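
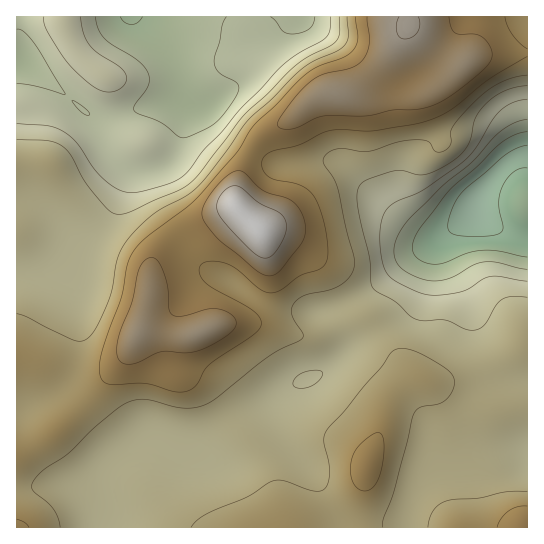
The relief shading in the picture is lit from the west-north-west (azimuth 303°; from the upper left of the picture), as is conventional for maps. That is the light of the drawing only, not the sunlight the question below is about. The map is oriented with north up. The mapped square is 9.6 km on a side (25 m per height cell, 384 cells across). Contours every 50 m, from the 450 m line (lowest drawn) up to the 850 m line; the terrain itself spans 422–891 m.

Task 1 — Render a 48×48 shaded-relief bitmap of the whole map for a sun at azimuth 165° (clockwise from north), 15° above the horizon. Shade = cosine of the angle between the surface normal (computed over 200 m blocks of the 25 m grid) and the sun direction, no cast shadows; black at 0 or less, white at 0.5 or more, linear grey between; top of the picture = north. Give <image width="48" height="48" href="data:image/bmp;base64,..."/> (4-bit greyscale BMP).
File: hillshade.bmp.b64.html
<image width="48" height="48" href="data:image/bmp;base64,Qk32BAAAAAAAAHYAAAAoAAAAMAAAADAAAAABAAQAAAAAAIAEAAATCwAAEwsAABAAAAAAAAAAAAAAABEREQAiIiIAMzMzAERERABVVVUAZmZmAHd3dwCIiIgAmZmZAKqqqgC7u7sAzMzMAN3d3QDu7u4A////AGZ3iIiIh3d3d2Znd3d3iIiZmId2ZmZlVWZneIiIiHd3dmZmZ3d3eImZmYd2VWZVRGZneIiIiHd3ZmZmZnd3d4mqqYd2ZVVUM4d3iIiIh3d3ZmZmZmZmd4mqqYh3ZmZlQ5mZmIiId3d3d3ZmZmZmd3iaqZiHd3d2ZaqqqZiId3d3d3d3d3d3d3eJqpiIiId3d5mrupmIiHiIiIiId3d4h3ZompiIiIiIiHiau6mYiIiIiIiIh3eIh3ZniZmIiIiIiGeJqrqpiIiIiIiId3d3d2ZmiZmIiIiZmWZniqqqmYmZmZiHd3d3ZmZmeJmIiIiZmXZmeJqqqpqrqpmId3d2ZmZmeJmZiIiJmYd2Z4mru7vMy6mYiHd2ZmZmeJmZmIiIiJiHd3mrzMzMu6qpmId3ZmZmd4mZmIh3d5mYh3irzLuqqqqqqZiHdmZmZ4iIiIiIiJmZh3eau7qZmqqqqqmYh2ZmZ3d3d3iIiIiIh2Z5q6qau7qqqqqqmHdmZ3ZmZ3d4iYd3d2VnmqqrvMy6qru6qYh3ZmZmZmZ3iHdmZmVFeZmZq83LuqqZmZmHdmVmdmZnd2ZmZmVEZ4h2eJq6qZmHeJmYdmZmd2Zmd2ZmZmVEV4h2VWd4iIh3d4iId2ZmZmZmZmZmd2VDRoh2VURWeJmZiId3d2ZVVmZmZWZ3d3ZUVoiHZURWiqu7uph2ZVVERVZlVHd3d3dlVniIdmZ4q8zMu7qHVEMzNFVUQ3iIiIdlVneId4iavMy7u7qYZUMzM0RDMoiIiIdlRWeIiZq7zMu6qpmYdlVEMzIiIpmIiIdlNFd4iau7u7u6mYiIiHZlQyIiM5mIiId1M0Z4iau6qru6mIiImpmGVDIjVYiIiIh1QjV4iaqqmZqpiIiImrqYdlRFeIiIiIh2QyNWiJqYd3iIiIiImry6h2ZniYiImYh2UyI0VoiHZVZ3iIiJmrzcqYd3iYiJmYdlQyEBE0ZmVEVneIiZmrzdyph3d4mZmHZVQyEAABJFQzRWd4maqrzv7bl2ZpmZmGZVVUMhAAA0VURWZ4mruqzv/+uWVYiIh2ZneHZTIAAld3Znd4mru6rP//64ZXd3ZmZ4mZl2QgAmiZmZiJqruqms7//bh0REVWd4iZmGUxAlmru7uqqru6mZve/9yjMzRWd3d3d2UxADerzMzMzMzMupmr3u7UREVnd3ZmZmVDEANoq8zdzM3d3LqqvN7mZmZ3iIdmZnZlIAAkebzMzLvM3d3Mu8zXdmeJmqmHd3d3UgABR5q7qpmarN7u3MzGZmiau7upiIiIhTAAA2iIiIiIiazf/u3VVnmqqqqpmIiJmGQQACVmd4iId4m+///lZ4mpiHiIiIiImIZBAAE0V4mZh3ib3u7neJmYdVVneIiIiIdjEAABNXmqqYd5q8y4mZmHZEVWeIh3d3d1MAAAJHiaqodniJmZmZmHZVVneIh3eId3ZBABNWeJmZdmZ3d5mYiHdmZ3d3h3eIiHdlREVneImZhmZ3d4iIiId3d3d3d3eIiId2VVZ3d4iJh2Z3dw=="/>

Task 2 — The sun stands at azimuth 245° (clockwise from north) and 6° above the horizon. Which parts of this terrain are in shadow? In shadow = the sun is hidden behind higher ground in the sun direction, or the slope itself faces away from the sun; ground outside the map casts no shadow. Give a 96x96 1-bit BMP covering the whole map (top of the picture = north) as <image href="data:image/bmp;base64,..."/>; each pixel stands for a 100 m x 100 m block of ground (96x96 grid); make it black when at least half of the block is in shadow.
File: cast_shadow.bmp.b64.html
<image width="96" height="96" href="data:image/bmp;base64,Qk2+BAAAAAAAAD4AAAAoAAAAYAAAAGAAAAABAAEAAAAAAIAEAAATCwAAEwsAAAIAAAAAAAAA////AAAAAAADgAAAAAAAAAAAAAADwAAAAAAAAAAAAAADwAAAAAAAAAAAAAADgAAAAAAAAAAAAAAAAAAAAAAAAAAAAAAAAAAAAAAAAAAAAAAAAAAAAAAAAAAAAAAAAAAAAAAAAAAAAAAAAAAAAAAAAAYAAAAAAAAAAAAAAA8AAAAAAAAAAAAAAA8AAAAAAAAAAAAAAA+AAAAAAAAAAAAAAA+AAAAAAAAAAAAAAAfAAAAAAAAAAAAAAAfAAAAAAAAAAAAAAAPAAAAAAAAAAAAAAAGAAAAAAAAAAAAAAAAAAAAAAAAAAAAAAAAAAAAAAAAAAAAAAAAAAAAAAAAAAAAAAAAAAAAAAAAAAAAAAAAAAAAAAAAAAAAAAAAAAAAAAAAAAAAAAAAAAAAAAAAAAAAAAAAAAAAAAAAAAAAAAAAAAAAAAAAAAAAAAAAAAAAAAAAAAAAAAAAAAAAAAAAAAAAAAAAAAAAAAAAAAAAAAAAAAAAAAAAAAAAAAAAAAAAAAAAAAAAAAAAAAAAAAAAAAAAAAAAAAAAAAAAAAAAAAAAAAAAAAAAAAAAAAAAAAAAAAAAAAAAAAAAAAAAAAAAAAAAAAAAAAAAAAAAAAAAAAAAAAAAAAAAAAGAAAAAAAAAAAAAAAPgYAAAAAAAAAAAAAfwAAAAAAAAAAAAAA/4AAAAAAAAAAAAAA/wAAAAAAAAAAAAAB/gAAADwAAAAAAAAB8AAAAP8AAAAAAAAAAAAAA/+AAAAAAAAAAAAAD//AA8AAAAAAAAAAH//gB8AAAAAAAAAAP//gD8AAAAAAAAAAf//gH8AAAAAAAAAA///gH8AAAAAAAAAB///wH8AAAAAAAAAD///wH8AAAAAAAAAH///4AAAAAAAAAAA////8AAAAAAAAAA/////+AAAAAAAAAB//////AAAAAAAAAB//////AAAAAAAAAD//////gAAAAAAAAf//////gAAAAAAAB////8H/gAAAAAAAD////4D/gAAAfAAAD////4D/gAAB/gAAH////wB/gAAD/wAAH////wA+AAAH/wAAD////gAAAAAP/wAAD///8AAAAAAf/gAAB//+AAABAAA//gAAA//4AAADwAA//AAAAAAAAAAH8AB//AAAAAAAAAAH+AD/+AAAAAAAAAAH/AD/+AAAAAAAAAAH/gD/+AAAAAAAAAAH/wB/8AAAAAAAAAAH/wA/8AAAAAAAAAAD/wAHgAAAAAAAAAAD/wAAAAAAAAAAAAAD/AAAAAAAAAAAAAAB8AAAAAAAAAAAAAAAgAAAAAAAAAAAAAAAAAAAAAAAAAAAAAAAAAAAAAAAAAAAAAAAAAAAAAAAAAAAAAAAAAAAAeAAAAAAAAAAAAAAB/AAAAAAAAAAAAAAD/gAAAAAAAAAAAAAP/gAAAAAAAAAAAAAf/gAAAAAAAAAAAAA//gAAAAAAAAAAAAB//AAAAAAAAAAHAAD/+AAAAAAAAAAHgAD/8AAAAAAAAAAHgAH/4AAAAAAAAAADAAH/4AAAAAAAAAAAAAH/wAAAAAAAABgAA="/>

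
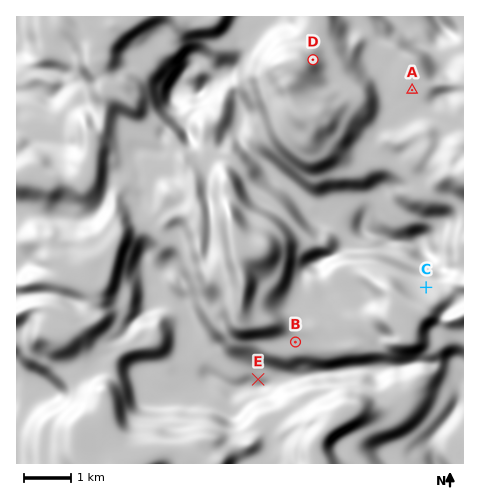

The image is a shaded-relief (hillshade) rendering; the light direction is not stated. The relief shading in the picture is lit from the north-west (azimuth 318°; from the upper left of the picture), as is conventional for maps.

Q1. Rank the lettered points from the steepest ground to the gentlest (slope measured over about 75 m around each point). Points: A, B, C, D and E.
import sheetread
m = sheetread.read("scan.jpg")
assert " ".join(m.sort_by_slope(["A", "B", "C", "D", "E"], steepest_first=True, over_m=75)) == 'D C E B A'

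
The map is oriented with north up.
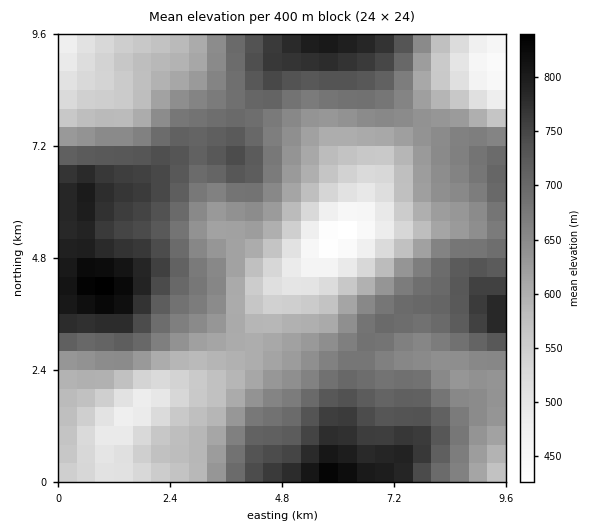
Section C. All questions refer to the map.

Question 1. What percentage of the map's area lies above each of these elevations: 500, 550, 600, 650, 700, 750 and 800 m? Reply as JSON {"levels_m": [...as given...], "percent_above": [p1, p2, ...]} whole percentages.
{"levels_m": [500, 550, 600, 650, 700, 750, 800], "percent_above": [94, 85, 70, 51, 30, 15, 3]}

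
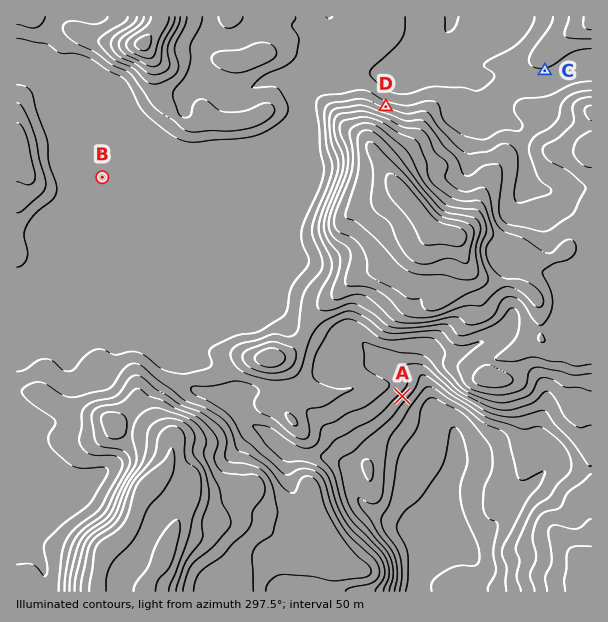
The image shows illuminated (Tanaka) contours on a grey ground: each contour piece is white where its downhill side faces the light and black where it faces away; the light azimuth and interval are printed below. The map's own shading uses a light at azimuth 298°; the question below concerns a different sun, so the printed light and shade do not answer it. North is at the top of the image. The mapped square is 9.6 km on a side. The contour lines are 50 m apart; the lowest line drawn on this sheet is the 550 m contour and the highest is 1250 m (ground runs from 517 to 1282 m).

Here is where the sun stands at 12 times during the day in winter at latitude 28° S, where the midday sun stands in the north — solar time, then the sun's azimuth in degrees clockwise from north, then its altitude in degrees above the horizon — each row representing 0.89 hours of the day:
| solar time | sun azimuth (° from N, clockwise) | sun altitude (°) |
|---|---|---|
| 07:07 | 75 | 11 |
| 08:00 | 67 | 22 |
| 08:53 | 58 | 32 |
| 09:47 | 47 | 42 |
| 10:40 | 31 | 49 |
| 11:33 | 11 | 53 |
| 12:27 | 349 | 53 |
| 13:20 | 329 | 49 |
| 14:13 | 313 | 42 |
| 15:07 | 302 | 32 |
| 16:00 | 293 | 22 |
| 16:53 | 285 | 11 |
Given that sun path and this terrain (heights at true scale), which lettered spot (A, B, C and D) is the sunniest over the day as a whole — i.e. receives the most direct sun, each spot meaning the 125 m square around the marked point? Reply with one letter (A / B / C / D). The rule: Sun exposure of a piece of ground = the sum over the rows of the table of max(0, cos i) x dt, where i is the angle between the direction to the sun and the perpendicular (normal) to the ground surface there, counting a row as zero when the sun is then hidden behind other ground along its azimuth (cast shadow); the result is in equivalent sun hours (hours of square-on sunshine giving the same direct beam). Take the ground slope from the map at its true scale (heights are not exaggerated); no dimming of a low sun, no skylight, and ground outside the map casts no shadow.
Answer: D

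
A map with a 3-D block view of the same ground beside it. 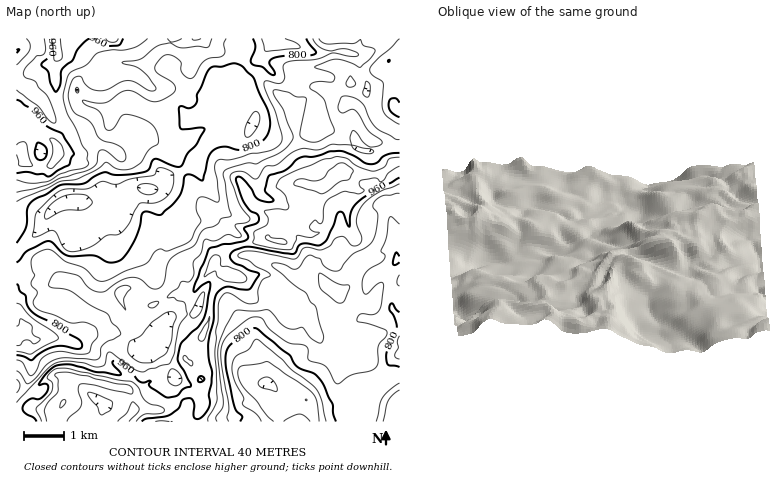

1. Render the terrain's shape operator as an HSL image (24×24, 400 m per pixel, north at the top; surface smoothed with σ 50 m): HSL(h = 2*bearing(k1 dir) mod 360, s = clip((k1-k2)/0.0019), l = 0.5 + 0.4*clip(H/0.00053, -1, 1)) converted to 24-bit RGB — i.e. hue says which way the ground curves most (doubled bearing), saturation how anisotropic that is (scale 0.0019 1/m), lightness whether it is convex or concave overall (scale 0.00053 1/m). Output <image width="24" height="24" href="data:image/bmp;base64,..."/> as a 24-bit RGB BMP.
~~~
<image width="24" height="24" href="data:image/bmp;base64,Qk32BgAAAAAAADYAAAAoAAAAGAAAABgAAAABABgAAAAAAMAGAAATCwAAEwsAAAAAAAAAAAAAu47Mc7ni272nYHONZ6OOUGNypU03+tHtx8L5lMbzMoaI9uDTL242OqufearBf1OLTVJpoK5+OhVHtsCRjJqMq7GVHStoy7qeLc6DCFtM5ZmY0cmcVSBFX0MvO2Erj+h0PpiEdEyhuF7RwNN/r9mgOD2EUri8fEx2d1ptg2dDIxAitsiHVaVps4qNFERP4L3PBEV08m7/ivO63tP4zNT/z+H8bW7/vFPpvmuVLmI+fywYisJG0OmvOl17LRYhV0hAeFRMZzE/Zq+XkKuCs51lNEwnaK9AFIIxfUTLDlpRsvSnxX2SezAySgkUo/+vUihikj1N5Sjjteq1i9SnzuGMNxU3c1NzV2CIeUV5rsDRe46uZpx1poaNmY6vh76fPr22WxkUMZZiwL1jJxwMSBkUldt/nD0lSzktT3pJFxw37ObF0rdyz3csPi5TcpyUWyxcg6J0TIJHqJ9dhKmhen2Urpmcr4l0OXUuTV8kV0IgNS0QkaFGQXRRh4tBskBLdbiwcZOCFCI5ttaJ/tHNoSa1QkZ3U0dsYFWNk6ycepWmnMm1YXOVVY9YjKKapYSy5L66WBZPprxyg7ixjqSSWlaBdqp/jK5Qo1hYjYRVHDgysM5BFF6M/52RlF2gd0FbO39mmrOaf6GggqF5aEt4sLSOT2U5fpJG8jIQN4W0udfMd5GmmlV9faO8c2G7kMWBbYakoJjarIHNpNFnASgy/9WNSydBr9izS5PCfaGOppWLa3Oedz5ToaqAUnOV1MCxGyFjVoG2bn+8vYeqi77DcLmgL0Zs7czqs5TJR0VfplJNPWmU/0C4/2JHPny2q+ugJjU8arSRZ6VSYShcu+fTuXCwQpNzw22ChUu2bDychpZFcsR2hJGymV+HX4SNRX9Gm2ZVj2SGa3zMY0R7pULhhu/y1Pb1rnfZtT/zXhYbmZQ2RpCIrFY3OpA+0XCaJngxJ35qMZ6P1tHpo97ALyNju157iVxgV0pmmndxgI5xOZyDuZvPMjt99d7W4QYxLhgFLhQHnKoyVOlPJR0OKpQqymx/J1kcYr5UNCyFLnxJMXY7xVxEQz5ZWnFVm4N5U2Zzn3Fzmp2DeZJeECMUydmST3Q7qh87x3L/1tb10uLy3jTh1+L0e5HGN1R9xNzsgpSlPTdsvrieGkpHt3iQhXmccG6IiIhuaICAU1CTps2ymlaSa4iqRW4ob6RHJK6+e40Cb1Uf1Kedamm6jlphvYN6ad5wMUxatZKOPSJTjHlBjmo4CikPYWkselA9eJ5miWlVTb+PkVulnXSmpXORj8W+ejeZjT9tvPPNPeTjbSQkrotLlHlPjXZOlpJSk30wIUcdREaqumWJw4NHM0gnTVIuM6o+UWZGdJ5YSl8jISIRRVs6q5t6c7BgTyVRnkGe0frRgSmLenbByYeseYXR46fHTHZ42Jvk51LXI3ArR6+qxK/x5LzwgqrZXMhbJ0lhvXxUWbDDRMakMj4ZV85PcDhyV32y1Pfuuz+XWo+9VYW4zZrGm2Sly3fC3drxeI/ovpzq3ovR2/jTDBAn+dTSd6DRyrjiRByL1erjkIewezCRttvfq7RhJU9Un8yhSXxetXymUZKfj1yjnrODXJ62honE09OpShwhIEc73cX306qMOx50zvXNiVR5glmIaqLLrGOQnXuJgby8U26Wy5XBPpeoTnU9kJBKI0MpfllPRUQqnMc5REcxdH4+bSUkx6JBZItHU6NLaZY2k920ghNBftGcpXCmOUhkmXGEqrjEwmenqUw4NHBXvmGJfWydsqqENVRbZ0ddoHRouMaVS1lhcUVFcKdUpztLQ9qjRBURnc/XiCZzv/RfNFNvek9DbkIvN5I4YTcneU0xhLNheUZfW4ZwkpRxa6J1lVOUQC5Kn8CAr7mWVFF0b1WRxJuOoenAMA1D2/DpeDIuTyJE6vbFEBEjl0NOr7CORGVfbUttp9OzgZO+cJyuT4pqcZOOilltb0duX3251/TukE9zpU2of8C4yaVHcm4eOTNkwdWPnlyPS1l47Oq6NBRIV8eFoIK5qpHMps7ab7aagEZuonKFqa53UG5GZ0tnXoGOeeaXQhUcsJZzdpJXWko2mMh8hSq6gLxbdqxOHmVIQzvX+NLLYWqubKesQl06XFwufns5d2hLPk5HeohYumBjUItnVG2OWMJjKzKRsNHiuMjilmzirJHqkN7fRhJcz4zU3LDM163nEAso+f/Mo1uHcU192jeLOeN6mXivZYWNU3a94obmV79Je7StYW6dxMm8I1JhSkYcJxsNSBQOtLohSUoMMap/MIMnaqE3"/>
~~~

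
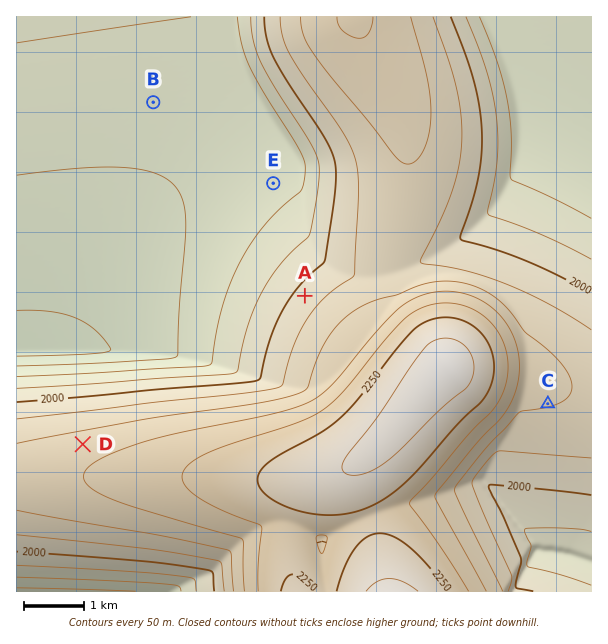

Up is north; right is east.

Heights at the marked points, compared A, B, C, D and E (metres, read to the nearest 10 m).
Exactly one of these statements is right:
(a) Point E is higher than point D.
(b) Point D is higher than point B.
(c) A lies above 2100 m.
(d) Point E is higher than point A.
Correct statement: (b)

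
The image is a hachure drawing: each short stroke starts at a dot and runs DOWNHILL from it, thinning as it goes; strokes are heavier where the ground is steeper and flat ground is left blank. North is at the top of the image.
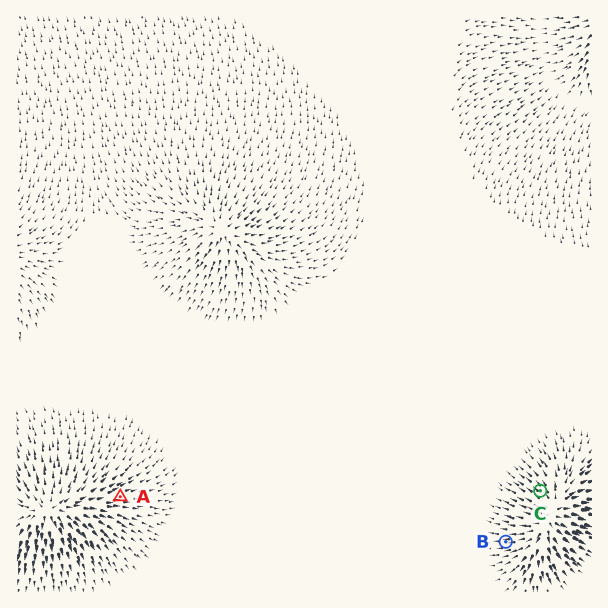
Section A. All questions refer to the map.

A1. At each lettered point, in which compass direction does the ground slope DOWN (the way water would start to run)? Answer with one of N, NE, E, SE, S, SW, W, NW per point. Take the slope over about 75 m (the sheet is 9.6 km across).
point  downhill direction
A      E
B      W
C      NW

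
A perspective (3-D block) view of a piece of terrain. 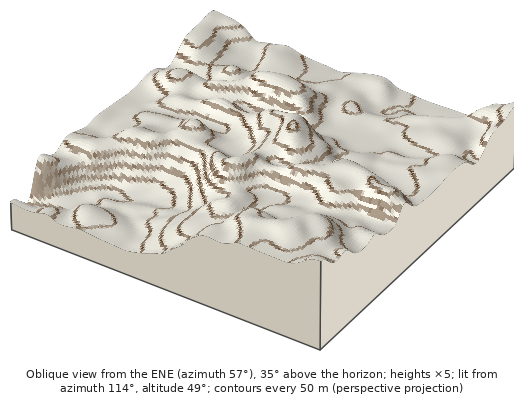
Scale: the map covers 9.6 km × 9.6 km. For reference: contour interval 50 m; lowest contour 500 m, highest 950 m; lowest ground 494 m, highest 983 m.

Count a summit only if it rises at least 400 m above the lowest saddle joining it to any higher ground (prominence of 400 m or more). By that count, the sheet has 0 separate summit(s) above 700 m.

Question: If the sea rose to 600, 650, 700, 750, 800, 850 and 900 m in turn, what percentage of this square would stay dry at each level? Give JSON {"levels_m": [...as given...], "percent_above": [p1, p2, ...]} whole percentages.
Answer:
{"levels_m": [600, 650, 700, 750, 800, 850, 900], "percent_above": [92, 83, 60, 36, 21, 12, 4]}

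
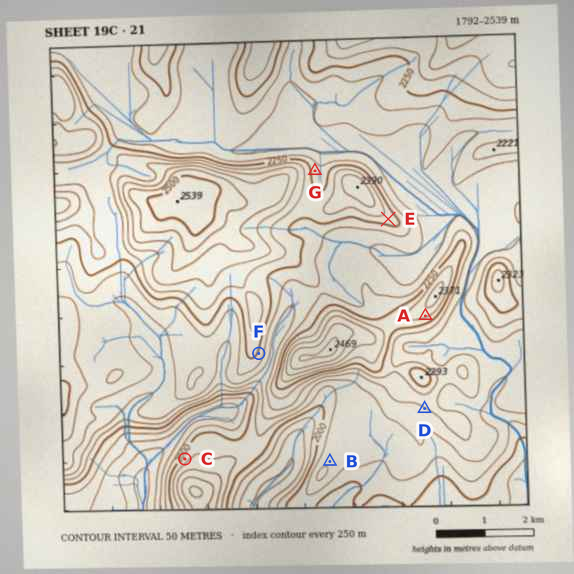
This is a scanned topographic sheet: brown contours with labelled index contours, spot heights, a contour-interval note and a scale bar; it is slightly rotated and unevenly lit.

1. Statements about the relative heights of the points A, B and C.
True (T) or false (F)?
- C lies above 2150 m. F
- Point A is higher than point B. T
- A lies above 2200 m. T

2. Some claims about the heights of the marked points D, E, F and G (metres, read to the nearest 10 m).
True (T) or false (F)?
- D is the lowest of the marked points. T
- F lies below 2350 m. T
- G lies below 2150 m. F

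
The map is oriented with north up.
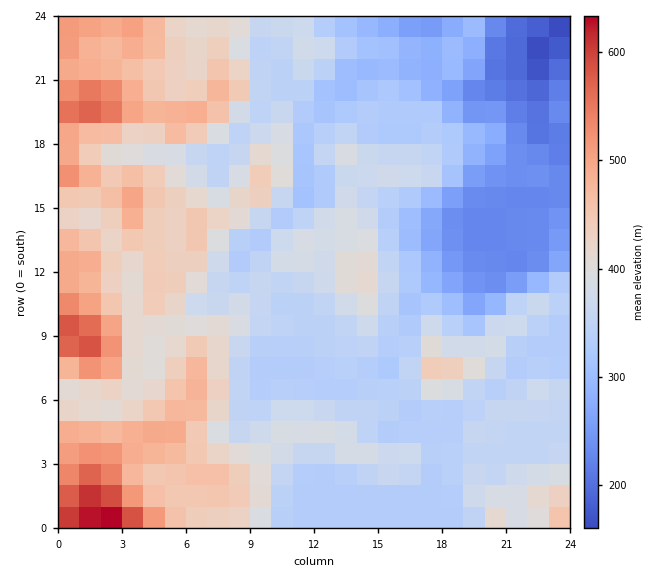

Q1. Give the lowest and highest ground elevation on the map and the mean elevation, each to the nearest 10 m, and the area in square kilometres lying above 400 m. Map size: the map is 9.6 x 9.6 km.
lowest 150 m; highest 650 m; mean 370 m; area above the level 32.4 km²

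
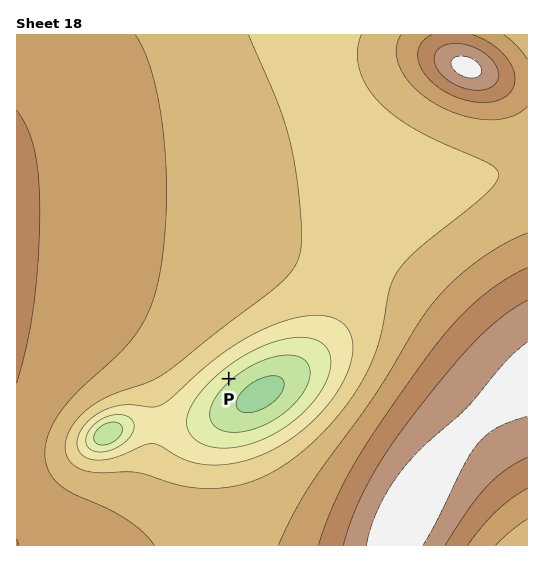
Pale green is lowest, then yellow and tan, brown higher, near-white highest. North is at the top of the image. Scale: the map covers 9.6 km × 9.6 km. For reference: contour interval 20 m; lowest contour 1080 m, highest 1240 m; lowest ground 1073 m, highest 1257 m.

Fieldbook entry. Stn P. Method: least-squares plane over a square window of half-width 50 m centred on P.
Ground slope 5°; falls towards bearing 139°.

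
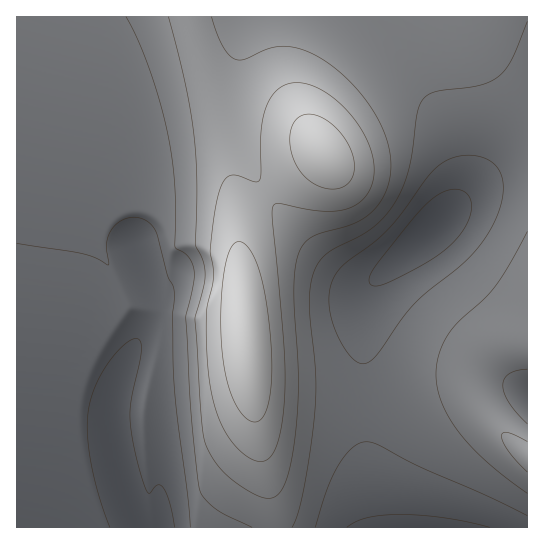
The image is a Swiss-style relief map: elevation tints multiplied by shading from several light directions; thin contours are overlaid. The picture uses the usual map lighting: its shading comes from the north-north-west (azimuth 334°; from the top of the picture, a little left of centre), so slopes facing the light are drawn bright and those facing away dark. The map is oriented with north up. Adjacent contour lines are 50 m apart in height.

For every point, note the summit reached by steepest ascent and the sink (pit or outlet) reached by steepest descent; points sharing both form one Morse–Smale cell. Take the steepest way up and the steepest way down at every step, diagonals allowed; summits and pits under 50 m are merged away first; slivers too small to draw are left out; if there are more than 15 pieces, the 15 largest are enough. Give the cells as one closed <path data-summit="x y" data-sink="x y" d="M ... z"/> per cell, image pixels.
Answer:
<path data-summit="246 337" data-sink="130 514" d="M189 16l-173 1 1 511 258-1-2-21-14-64-8-56-20-231-28-86z"/><path data-summit="323 154" data-sink="431 230" d="M373 16l-126 0-7 27-8 62 1 20 7 22 25 46 26 32 32 34 22 17 13 7 12 0 7-4 45-40 30-32 7-16 1-10-5-31-20-45-31-46-25-29z"/><path data-summit="527 455" data-sink="431 230" d="M527 165l-8 0-17 6-31 20-100 94-7 13-3 19 5 84 27-2 40-11 18-3 14 3 8 8-1-22 8-17 7-8 12-6 29-4z"/><path data-summit="246 337" data-sink="431 230" d="M246 16l-56 0-1 5 42 134 20 227 7 11 12 4 95 4-4-84 4-23 8-12-15 1-13-7-40-35-28-32-20-28-17-34-5-16-3-18 1-26z"/><path data-summit="527 455" data-sink="415 527" d="M451 385l-18 3-40 11-28 3 3 92 5 32 2 2 153-1 0-72-37-33-18-25-8-9z"/><path data-summit="246 337" data-sink="431 230" d="M527 16l-154 1 6 13 25 29 20 28 24 44 8 23 4 24-1 13-6 17 18-17 26-18 12-5 19-3z"/><path data-summit="246 337" data-sink="415 527" d="M253 387l-1 10 4 29 17 80 2 21 99 1-7-51-2-75-95-5-12-4z"/><path data-summit="527 455" data-sink="527 398" d="M527 340l-17 0-19 7-11 10-8 17 0 17 12 23 22 23 21 18z"/>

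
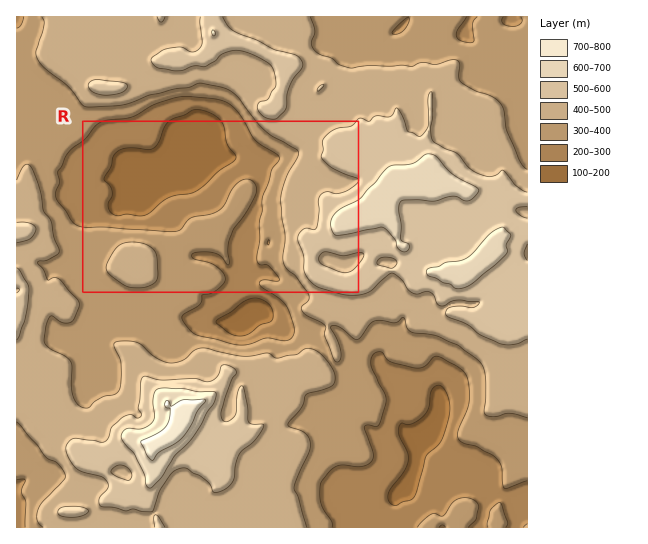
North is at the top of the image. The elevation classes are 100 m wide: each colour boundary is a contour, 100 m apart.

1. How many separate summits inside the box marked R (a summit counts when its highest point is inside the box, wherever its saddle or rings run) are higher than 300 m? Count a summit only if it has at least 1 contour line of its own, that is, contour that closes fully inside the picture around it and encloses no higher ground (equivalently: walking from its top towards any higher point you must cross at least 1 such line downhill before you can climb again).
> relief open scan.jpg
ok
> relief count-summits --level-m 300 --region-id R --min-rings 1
1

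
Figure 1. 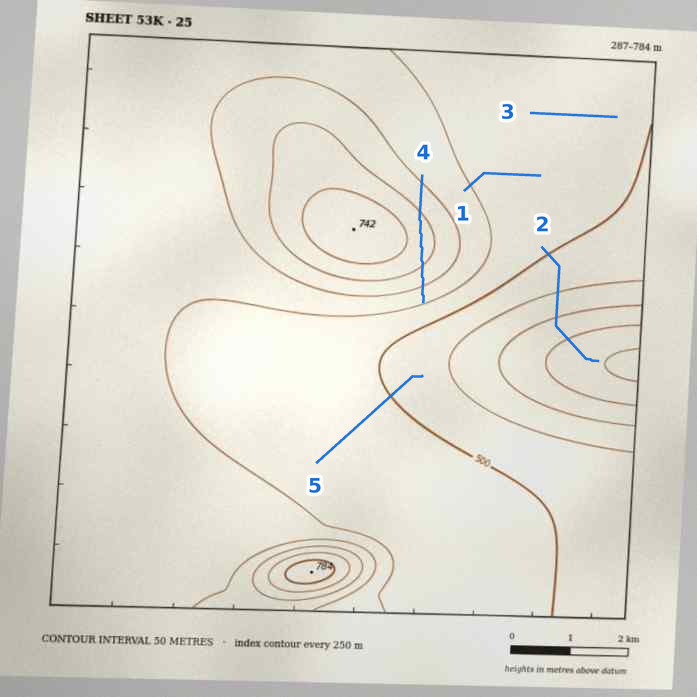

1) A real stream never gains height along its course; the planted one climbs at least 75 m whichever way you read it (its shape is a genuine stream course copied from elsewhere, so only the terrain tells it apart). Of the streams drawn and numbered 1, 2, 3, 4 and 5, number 4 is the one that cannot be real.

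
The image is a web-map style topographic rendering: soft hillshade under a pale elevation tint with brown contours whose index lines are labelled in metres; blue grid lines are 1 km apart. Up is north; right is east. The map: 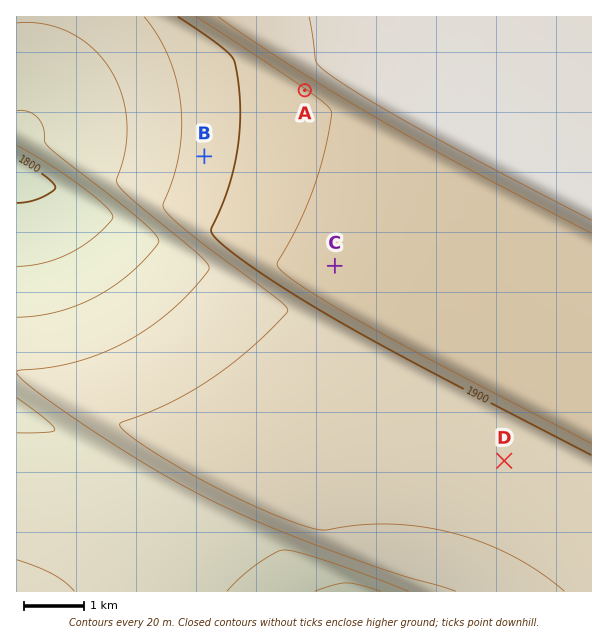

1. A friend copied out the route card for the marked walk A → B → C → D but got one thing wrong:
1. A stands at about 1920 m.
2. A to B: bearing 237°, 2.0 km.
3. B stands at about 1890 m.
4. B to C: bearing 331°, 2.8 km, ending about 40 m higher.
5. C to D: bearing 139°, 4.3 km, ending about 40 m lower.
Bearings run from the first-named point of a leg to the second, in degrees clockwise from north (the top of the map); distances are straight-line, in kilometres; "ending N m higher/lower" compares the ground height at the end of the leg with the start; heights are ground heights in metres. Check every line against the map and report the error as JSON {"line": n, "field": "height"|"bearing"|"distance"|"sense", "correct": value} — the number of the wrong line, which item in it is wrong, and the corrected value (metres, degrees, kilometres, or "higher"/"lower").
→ {"line": 4, "field": "bearing", "correct": 130}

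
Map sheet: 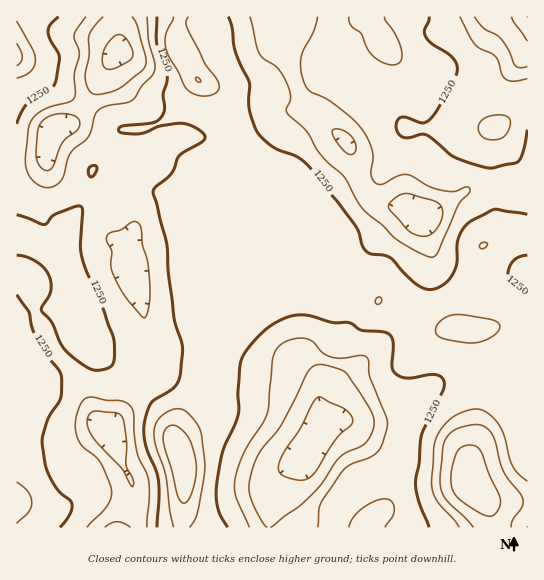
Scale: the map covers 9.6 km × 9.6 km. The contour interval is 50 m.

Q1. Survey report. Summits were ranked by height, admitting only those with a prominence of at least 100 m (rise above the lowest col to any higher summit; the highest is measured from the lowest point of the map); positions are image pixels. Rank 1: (470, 485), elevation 1418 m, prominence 330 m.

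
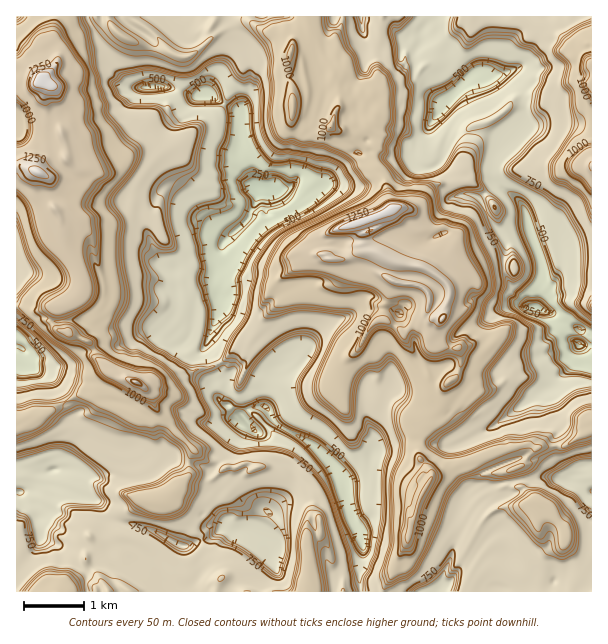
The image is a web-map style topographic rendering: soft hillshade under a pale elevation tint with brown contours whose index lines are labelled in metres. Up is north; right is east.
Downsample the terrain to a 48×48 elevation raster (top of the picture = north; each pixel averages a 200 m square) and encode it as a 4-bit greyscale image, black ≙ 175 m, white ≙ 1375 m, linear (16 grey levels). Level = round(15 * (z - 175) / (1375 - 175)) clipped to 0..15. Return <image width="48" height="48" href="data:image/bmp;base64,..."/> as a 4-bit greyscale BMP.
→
<image width="48" height="48" href="data:image/bmp;base64,Qk32BAAAAAAAAHYAAAAoAAAAMAAAADAAAAABAAQAAAAAAIAEAAATCwAAEwsAABAAAAAAAAAAAAAAABEREQAiIiIAMzMzAERERABVVVUAZmZmAHd3dwCIiIgAmZmZAKqqqgC7u7sAzMzMAN3d3QDu7u4A////AIqqqImIh3d3iIh4iqmIZ4h2VWd3d3d3d3iZmIiHd3d3iHd2eamHV4qYdmd3d3d3d3d3eId3d3d3d3dlaamHVoqpd3d3d3eIh3d3eId3d3d3d3VVaamHRHq6h3d3d3iJh3ZXeId3d2Z3ZVVVaamGNHnLl3d3d4mal3VWd3d3d3d3ZVVVaJl0NGnLqHd3eJqql2VVd3d4iZmHdWVVZ5hjNWm8qHd4iaqph1VVVVd5qqqHd3Zmd4dTRWm8qXd3iaqodVVVVVeJmqqYd3d3d3dCRWm8uod3iIl2VVVVVVd3eJqoiIh3d3UzRWmryqiIiIdlVVVVVWd3d4iYiIiHd2QjVWiruqqpmZh2VWZVV3d3d3iZh3d3dUNFVVeqqYmqqZmId4h3d3d3eImYdlVVVDRWZVeqmHeImZmZmamHd3iImZqHVUNERFVndXiqqYd3eIiImqqoiImaqql3VDNDVVaJh3iqqqh3dnd3mpmZmJqqq6mHVEQ0VXiah3iaqqqHdlVniHd4mqqrzLqGVVVVVoqqh3eKqqqod1VVZ1VWiqvN3Ll1VWVVVoqqh4eaqrqoh3VVVTNVebzMu5dmVWZVVXmqqIiqqrqod3VUMyNWiryqmHZVVndlVViqqpmqu7uqh2VTIiRoq7qYdlVVVnd2VVeauqq7zMyqmGVDEjacy6qXZVVVRXd3dmeKq6vMzLqqqHUyInm7uqqHZVVVNFeId3d4rMzM3cqYiGQyJJrMy6qYdVVVM0eJmImZqsu83dynZBATV5q8zLqodlVUMkaaqqqqqszM3dy4ZCIkWIqrzLqodVVUIkaaqqq7vM3d3dzKdTM0V3iqzLqYdlVUIjWKu7zMzN3d3czJd1M1V3mrzLqXdVVUIjV6zM3d3d3d3My5d1NFV4q8zLqXdmVTIiNpvM3d3d3czMyoZUNVV4vMzMqXd3VTIiNGm8zd3dzMzMuXVTNVV5vMzMqYd3VDIiIjWKzf/u3MzLqGVTRVZ6zNzLqXd2VDMyIiI1es3v/tyYh2ZTVVeLzMzKmHd2VVQzERIjRoq97cuHZmVEVnec3czLqHd2VVVCAAAiNFebuqqHZlVVZ4mt7tzMuod3ZVUyERIjNGiqmHd3dlVneKvN7czMuph3d1UyIjM0VXmqhlVndlV3eKzd3c3Muqh3d1UyI1ZneJqpdVVWdlVXeJvLzMzMqph3d2VCNXmZqqqqhVVVZlVVd4qqzNzLqYd3d2VCNpqqq6qqhlRVVVVVV3mqzMzKmHd2VVVDNqqqq6qqh1M1VVVVZ3irzdzKl3ZlVURDRpu6qqqqh1MzVVVVd3ms3uzKhlRFVDNVVpq6qqqqh1QzNEVVZ4m87+3KdlQ0VURVZ5qqqqqqh1VTMzRVZ4rM3tzJd2Znd2VXd5qqqqmJdlVVQzNFV4rMzNy4d4iImId3eJuqqqh3dVVVVEVVZ5q7zMuoiJmJiIh3eKqqqpd3ZVVVZVVWeJqqvMqoiZiId4iHiaqqqYd3ZVVWd2Z3d4mpq6qYmYiHd4iIiZqqmId3dlVWd3d3d3iA=="/>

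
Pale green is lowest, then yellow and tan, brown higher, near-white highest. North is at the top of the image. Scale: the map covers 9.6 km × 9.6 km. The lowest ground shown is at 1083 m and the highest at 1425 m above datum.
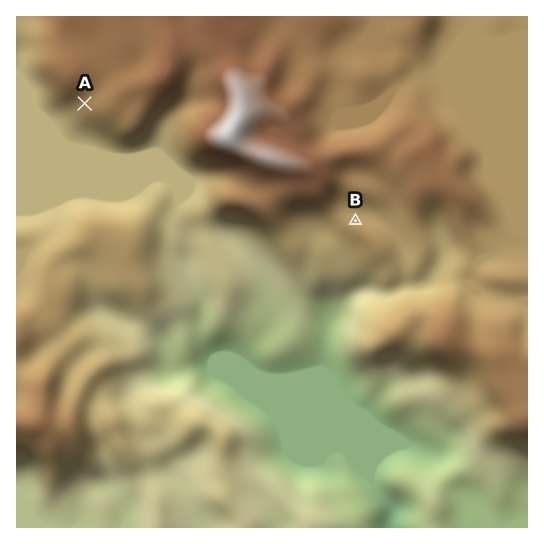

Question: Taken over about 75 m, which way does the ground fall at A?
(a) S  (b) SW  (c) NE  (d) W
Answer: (b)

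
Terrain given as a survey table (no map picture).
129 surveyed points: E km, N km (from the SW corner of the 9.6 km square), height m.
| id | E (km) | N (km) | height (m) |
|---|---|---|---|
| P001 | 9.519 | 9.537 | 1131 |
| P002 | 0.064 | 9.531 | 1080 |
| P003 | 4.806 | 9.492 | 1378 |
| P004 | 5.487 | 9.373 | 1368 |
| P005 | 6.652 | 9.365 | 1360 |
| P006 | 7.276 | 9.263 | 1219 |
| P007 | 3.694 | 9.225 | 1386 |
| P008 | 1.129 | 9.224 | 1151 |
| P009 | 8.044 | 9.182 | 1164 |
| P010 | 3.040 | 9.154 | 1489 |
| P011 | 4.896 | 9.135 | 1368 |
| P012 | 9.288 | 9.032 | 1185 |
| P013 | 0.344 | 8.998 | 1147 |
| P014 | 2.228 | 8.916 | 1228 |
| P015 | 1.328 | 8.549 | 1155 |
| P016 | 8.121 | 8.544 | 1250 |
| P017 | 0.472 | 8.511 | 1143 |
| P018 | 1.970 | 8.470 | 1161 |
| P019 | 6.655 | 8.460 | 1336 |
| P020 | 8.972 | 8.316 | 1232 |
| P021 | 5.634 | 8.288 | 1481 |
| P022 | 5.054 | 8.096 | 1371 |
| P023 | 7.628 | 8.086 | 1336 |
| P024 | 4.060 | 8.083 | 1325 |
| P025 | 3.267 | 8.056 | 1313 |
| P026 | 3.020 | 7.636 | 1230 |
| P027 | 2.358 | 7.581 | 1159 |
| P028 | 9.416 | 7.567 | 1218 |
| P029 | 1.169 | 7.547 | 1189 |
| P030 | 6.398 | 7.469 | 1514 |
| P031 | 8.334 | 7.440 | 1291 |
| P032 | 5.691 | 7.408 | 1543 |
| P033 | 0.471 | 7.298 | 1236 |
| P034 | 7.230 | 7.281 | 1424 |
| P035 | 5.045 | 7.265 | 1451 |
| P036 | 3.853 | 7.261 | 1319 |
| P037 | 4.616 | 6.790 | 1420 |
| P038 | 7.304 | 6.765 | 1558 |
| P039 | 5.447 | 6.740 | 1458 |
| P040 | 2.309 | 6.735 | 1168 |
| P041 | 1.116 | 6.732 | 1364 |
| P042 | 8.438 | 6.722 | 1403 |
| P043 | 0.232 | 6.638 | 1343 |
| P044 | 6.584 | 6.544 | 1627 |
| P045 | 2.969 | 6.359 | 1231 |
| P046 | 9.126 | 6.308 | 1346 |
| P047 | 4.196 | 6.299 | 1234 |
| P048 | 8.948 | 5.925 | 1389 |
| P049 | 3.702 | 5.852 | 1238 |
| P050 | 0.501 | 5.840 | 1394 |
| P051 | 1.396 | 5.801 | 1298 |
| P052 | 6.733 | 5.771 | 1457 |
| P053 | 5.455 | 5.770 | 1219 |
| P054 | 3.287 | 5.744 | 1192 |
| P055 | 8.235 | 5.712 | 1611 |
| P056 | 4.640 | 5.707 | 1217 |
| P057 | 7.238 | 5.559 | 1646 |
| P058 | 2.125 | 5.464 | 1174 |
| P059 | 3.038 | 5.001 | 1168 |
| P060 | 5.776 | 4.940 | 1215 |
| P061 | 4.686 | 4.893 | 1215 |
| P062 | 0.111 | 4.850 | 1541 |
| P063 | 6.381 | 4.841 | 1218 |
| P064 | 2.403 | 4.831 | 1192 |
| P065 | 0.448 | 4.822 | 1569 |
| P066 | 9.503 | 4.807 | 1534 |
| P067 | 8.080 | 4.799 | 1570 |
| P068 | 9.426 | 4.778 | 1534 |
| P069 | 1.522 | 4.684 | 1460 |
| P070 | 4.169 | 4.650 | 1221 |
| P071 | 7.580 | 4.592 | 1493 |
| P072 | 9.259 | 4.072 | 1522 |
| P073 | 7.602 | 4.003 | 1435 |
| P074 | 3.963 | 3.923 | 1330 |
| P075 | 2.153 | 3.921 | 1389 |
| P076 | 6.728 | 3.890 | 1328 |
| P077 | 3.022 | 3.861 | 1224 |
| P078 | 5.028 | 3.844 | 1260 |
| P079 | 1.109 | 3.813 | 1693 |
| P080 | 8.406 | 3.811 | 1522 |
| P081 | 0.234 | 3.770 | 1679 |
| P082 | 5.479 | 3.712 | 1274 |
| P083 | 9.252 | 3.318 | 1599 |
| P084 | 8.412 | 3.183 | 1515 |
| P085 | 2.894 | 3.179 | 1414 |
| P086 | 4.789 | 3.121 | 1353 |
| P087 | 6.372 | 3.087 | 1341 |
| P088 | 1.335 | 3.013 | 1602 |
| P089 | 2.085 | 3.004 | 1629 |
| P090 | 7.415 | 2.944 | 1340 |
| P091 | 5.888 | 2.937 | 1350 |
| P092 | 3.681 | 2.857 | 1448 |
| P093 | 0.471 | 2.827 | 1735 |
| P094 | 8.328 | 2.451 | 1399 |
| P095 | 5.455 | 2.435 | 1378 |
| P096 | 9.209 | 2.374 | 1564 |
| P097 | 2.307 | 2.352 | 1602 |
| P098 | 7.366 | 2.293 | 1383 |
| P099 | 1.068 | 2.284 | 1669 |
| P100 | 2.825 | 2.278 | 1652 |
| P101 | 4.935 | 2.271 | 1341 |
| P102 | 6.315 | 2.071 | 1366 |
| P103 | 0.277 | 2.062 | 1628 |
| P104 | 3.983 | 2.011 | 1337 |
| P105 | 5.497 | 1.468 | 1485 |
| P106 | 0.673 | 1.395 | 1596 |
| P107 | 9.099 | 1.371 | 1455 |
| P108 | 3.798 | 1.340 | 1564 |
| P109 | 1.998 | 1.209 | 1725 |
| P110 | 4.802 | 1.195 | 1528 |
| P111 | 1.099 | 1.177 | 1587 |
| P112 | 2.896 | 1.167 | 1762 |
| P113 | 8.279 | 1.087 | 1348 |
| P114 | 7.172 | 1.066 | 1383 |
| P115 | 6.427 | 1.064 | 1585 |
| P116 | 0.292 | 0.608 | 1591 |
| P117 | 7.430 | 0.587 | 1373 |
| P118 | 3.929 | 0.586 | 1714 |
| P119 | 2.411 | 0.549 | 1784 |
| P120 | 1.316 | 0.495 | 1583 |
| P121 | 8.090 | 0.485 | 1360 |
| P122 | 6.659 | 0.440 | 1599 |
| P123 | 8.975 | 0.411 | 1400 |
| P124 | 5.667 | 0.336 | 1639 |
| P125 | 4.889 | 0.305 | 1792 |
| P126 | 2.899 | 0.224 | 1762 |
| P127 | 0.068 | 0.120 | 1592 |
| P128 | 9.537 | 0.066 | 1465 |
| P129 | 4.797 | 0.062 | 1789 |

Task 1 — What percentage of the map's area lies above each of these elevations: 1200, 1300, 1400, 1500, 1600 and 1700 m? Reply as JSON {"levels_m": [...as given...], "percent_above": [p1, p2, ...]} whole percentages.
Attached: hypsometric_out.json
{"levels_m": [1200, 1300, 1400, 1500, 1600, 1700], "percent_above": [90, 71, 47, 31, 16, 6]}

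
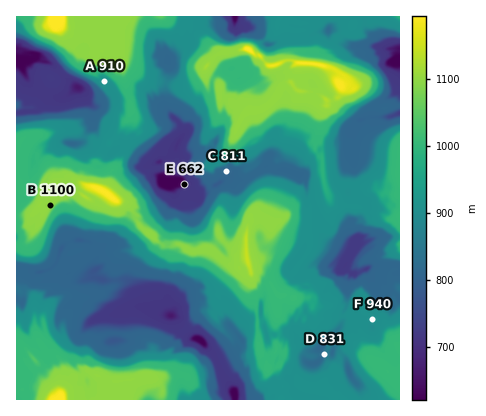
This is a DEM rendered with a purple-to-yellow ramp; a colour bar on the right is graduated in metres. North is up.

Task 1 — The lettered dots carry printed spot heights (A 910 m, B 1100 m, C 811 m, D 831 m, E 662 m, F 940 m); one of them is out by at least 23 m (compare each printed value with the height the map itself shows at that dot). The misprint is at F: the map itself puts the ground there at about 906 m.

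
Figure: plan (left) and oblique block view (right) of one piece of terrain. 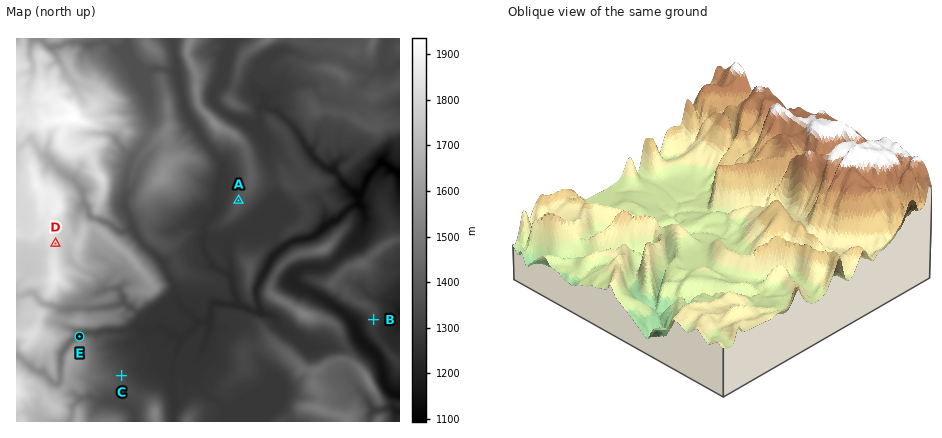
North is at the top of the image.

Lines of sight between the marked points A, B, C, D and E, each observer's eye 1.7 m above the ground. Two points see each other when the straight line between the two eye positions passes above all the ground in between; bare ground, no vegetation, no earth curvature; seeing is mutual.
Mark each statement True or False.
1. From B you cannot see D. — False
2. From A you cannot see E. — True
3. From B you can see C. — False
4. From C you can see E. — False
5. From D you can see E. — False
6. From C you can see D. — False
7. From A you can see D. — True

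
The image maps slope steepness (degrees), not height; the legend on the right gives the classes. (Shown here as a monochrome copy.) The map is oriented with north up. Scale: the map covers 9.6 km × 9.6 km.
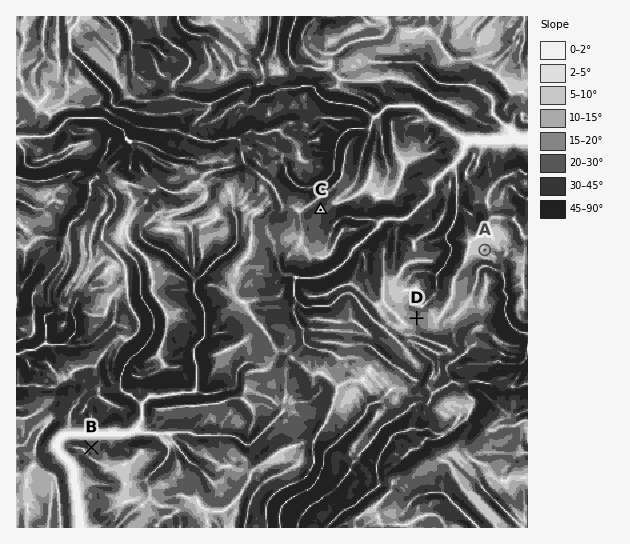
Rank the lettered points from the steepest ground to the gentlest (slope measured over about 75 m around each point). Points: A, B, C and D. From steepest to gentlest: C B D A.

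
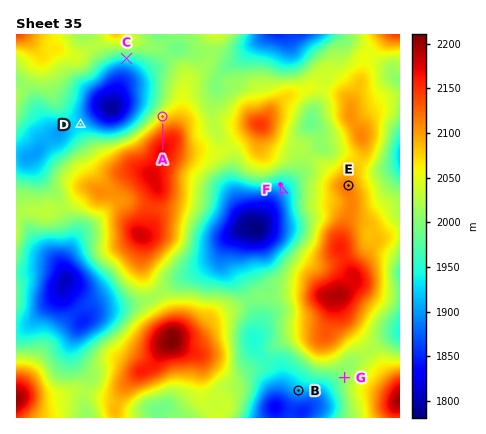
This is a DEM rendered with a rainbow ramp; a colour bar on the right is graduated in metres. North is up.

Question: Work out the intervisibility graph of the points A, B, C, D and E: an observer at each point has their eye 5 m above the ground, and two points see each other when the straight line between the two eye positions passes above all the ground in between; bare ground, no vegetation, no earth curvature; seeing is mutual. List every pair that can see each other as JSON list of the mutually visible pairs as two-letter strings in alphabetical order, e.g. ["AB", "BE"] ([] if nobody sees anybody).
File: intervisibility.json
["AC", "AD", "CD"]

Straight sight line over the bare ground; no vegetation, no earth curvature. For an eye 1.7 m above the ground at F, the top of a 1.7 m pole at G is hidden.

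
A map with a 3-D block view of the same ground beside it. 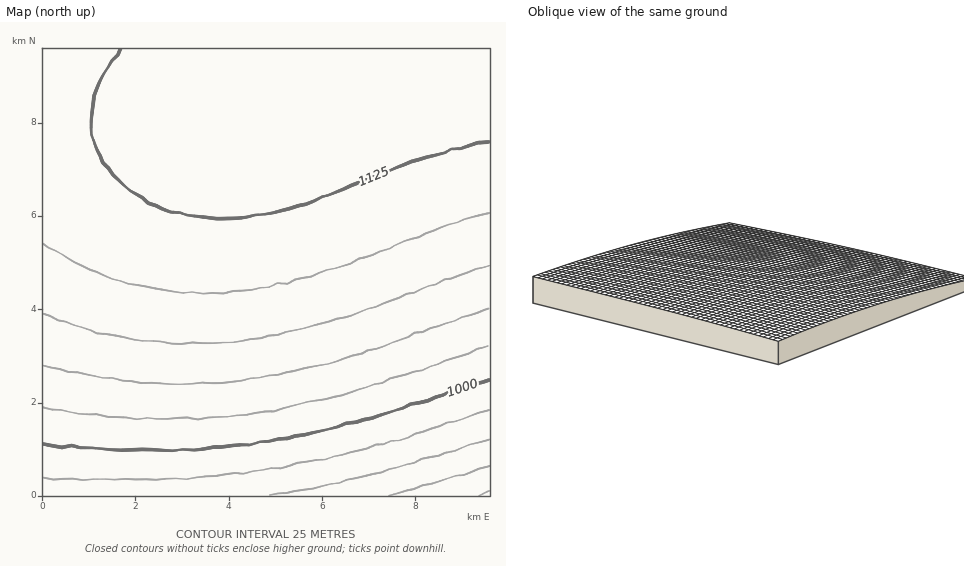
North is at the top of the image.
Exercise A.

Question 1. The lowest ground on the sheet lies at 895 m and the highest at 1145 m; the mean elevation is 1075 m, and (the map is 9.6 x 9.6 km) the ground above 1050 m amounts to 64.7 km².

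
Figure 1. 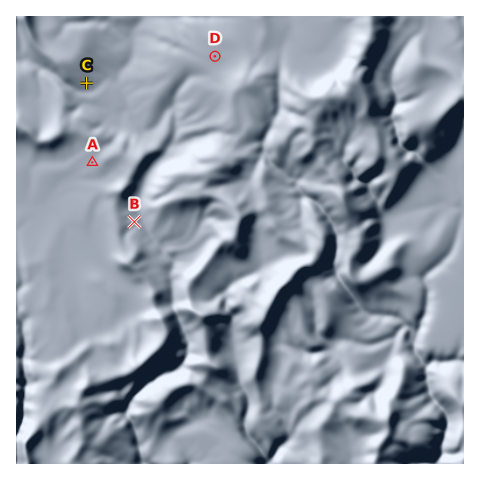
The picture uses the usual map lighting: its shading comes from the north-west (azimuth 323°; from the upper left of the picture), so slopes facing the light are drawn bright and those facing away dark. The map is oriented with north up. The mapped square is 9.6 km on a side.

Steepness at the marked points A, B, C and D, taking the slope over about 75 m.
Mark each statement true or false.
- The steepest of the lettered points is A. false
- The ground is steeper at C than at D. true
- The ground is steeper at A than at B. false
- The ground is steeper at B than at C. true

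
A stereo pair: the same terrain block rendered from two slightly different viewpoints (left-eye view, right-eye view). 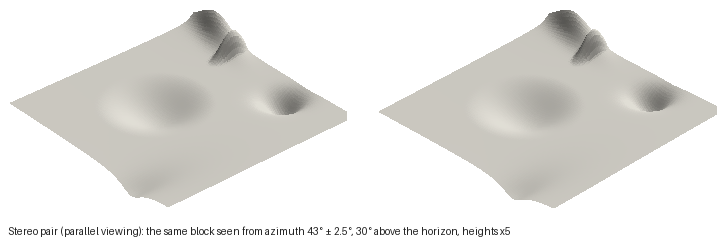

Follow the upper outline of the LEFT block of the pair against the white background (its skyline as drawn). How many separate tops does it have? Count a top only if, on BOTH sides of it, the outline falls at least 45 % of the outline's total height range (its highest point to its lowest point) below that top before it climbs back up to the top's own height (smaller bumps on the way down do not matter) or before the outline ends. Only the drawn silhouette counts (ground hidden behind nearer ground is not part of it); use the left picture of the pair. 1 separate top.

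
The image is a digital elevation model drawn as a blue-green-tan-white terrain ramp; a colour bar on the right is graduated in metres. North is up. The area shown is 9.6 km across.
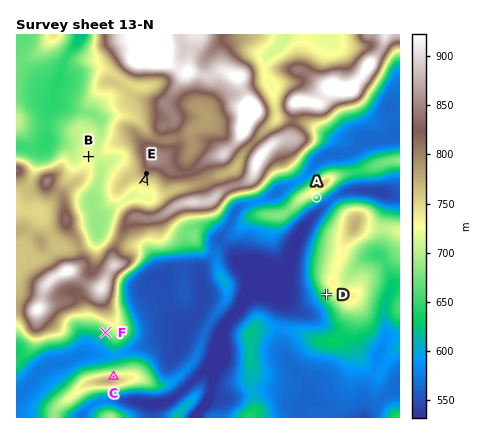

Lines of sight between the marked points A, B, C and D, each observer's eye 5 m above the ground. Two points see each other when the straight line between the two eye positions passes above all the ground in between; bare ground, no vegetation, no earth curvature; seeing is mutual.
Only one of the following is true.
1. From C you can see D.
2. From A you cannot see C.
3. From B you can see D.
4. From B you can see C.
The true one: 1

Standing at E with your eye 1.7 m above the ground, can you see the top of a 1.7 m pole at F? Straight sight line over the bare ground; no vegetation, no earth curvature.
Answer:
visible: false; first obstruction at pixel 138 206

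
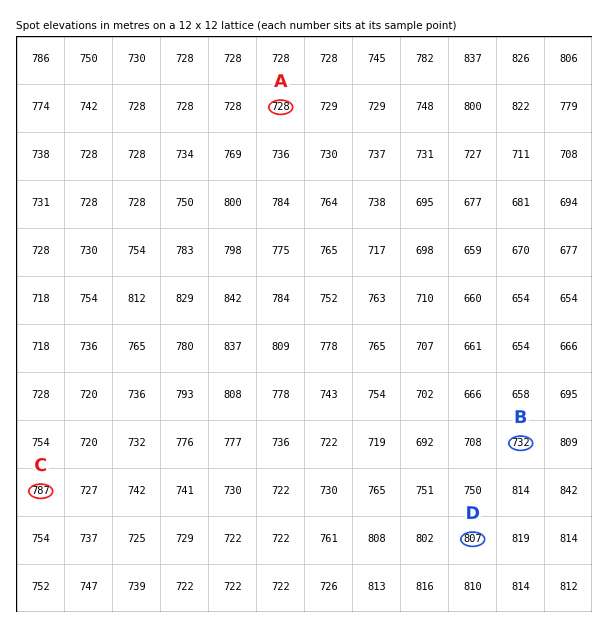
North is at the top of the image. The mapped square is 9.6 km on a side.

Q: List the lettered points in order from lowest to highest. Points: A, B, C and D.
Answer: A B C D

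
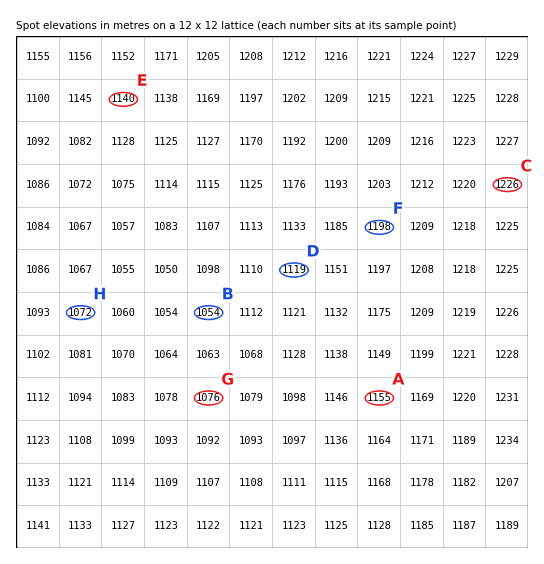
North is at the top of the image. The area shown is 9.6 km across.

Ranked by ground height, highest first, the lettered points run C A B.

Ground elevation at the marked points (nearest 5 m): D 1120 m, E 1140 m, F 1200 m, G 1075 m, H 1070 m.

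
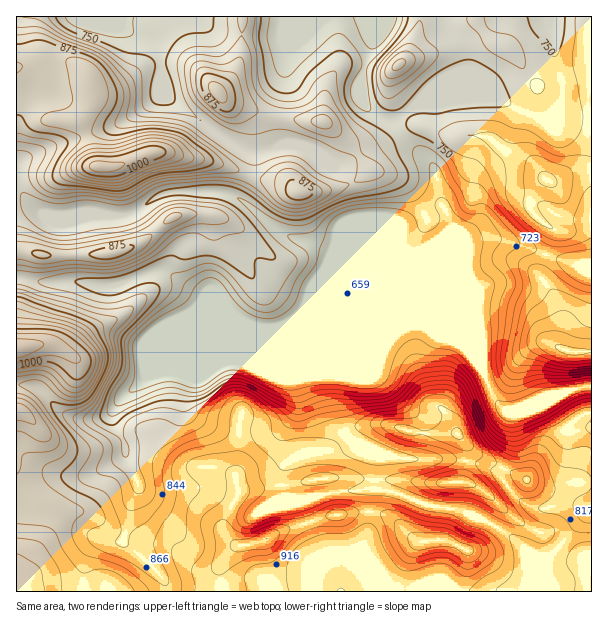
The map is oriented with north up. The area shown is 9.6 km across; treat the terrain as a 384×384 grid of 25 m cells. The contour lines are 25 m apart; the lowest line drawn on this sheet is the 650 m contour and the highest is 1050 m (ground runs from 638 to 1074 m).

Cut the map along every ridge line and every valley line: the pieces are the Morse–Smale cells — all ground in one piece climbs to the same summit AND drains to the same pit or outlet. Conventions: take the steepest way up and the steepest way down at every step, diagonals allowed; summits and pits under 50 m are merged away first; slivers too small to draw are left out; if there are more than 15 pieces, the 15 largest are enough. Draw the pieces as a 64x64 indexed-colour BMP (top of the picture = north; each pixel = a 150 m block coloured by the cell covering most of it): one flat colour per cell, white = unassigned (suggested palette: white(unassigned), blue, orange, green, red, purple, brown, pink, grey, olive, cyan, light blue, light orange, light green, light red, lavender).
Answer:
<image width="64" height="64" href="data:image/bmp;base64,Qk12CAAAAAAAAHYAAAAoAAAAQAAAAEAAAAABAAQAAAAAAAAIAAATCwAAEwsAABAAAAAAAAAA////ALR3HwAOf/8ALKAsACgn1gC9Z5QAS1aMAMJ34wB/f38AIr28AM++FwDox64AeLv/AIrfmACWmP8A1bDFAKqqqqqqqqqqoRERERERERERERERERu7u7u7u7u7sAAAqqqqqqqqqqoREREREREREREREREbu7u7u7u7u7uwAACqqqqqqqqqoREREREREREREREREbu7u7u7u7u7u7AAAKqqqqqqqqoREREREREREREREREbu7u7u7u7u7u7sAAAqqqqqqqqoRERERERERERERERERu7u7u7u7u7u7REAACqqqqqqqoRERERERERERERERERG7u7u7u7u7u7RERAAKqqqqqqqhEREREREREREREREREbu7u7u7u7u0REREQAqqqqqqqqERERERERERERERERERu7u7u7u7u0RERERACqqqqqqqqhERERERERERERERERG7u7u7u7tEREREREQO6qqqqqqqEREREREREREREREREbu7u7tERERERN3URN7uqqqqqqoRERERERERERERERERu7u0RERERERN3d3d3u7qqqqqqhEREREREREREREREREURERERERERN3d3d3e7u6qqqqqERERERERERERERERERRERERERERN3d3d3d7u7u7uqqoRERERERERERERERERFERERERERE3d3d3d3u7u7u7uoREREREREREREREREREURERERERERN3d3d3e7u7u7u7hEREREREREREREREREURERERERERE3d3d3d7u7u7u7uEREREREREREREREREURERERERERETd3d3d3u7u7u7u4REREREREREREREREURERERERERERN3d3d3e7u7u7u4REREREREREREREREURERERERERERE3d3d3d7u7uZmbhERERERERERERERERRERERERERERETd3d3d3u7mZmZmERERERERERERERERRERERERERERESIjd3d3e7uZmZmZhERERERERERERERFERERERERERESIiIjd3d7uZmZmZmYREREREREREREREURERERERERERIiIiIiN1mZmZmZmZmERERERERERERERRERERERERERIiIiIiIiGZmZmZmZmZhEREREREREREREUREREREREREiIiIiIiIZmZmZmZmZmZmERERERERERERERRERERERESIiIiIiIhmZmZmZmZmZmZmEREREREREREREUREREREQIiIiIiIiGZmZmZmZmZmZmZmYRERERERERERFEREREQAiIiIiIiIZmZmZmZmZmZmZmZmYRERERERERERREREAACIiIiIiIhmZmZmZmZmZmZmZmZmMzMzMzMzMzM0RDAACIiIiIiIiGZmZmZmZmZmZmZmZjMzMzMzMzMzMzMzAAAIiIiIiIiIZmZmZmZmZmZmZmZjMzMzMzMzMzMzMzUAAAiIiIiIiIhmZmZmZmZmZmZmZjMzMzMzMzMzMzMzUAAACIiIiIiIiGZmZmZmZmZmZmYzMzMzMzMzMzMzMzVQAAAIiIiIiIiIZmMzMzMzZmZmMzMzMzMzMzMzMzMzVQAAAIiIiIiIiIgzMzMzMzMzNmMzMzMzMzMzMzMzMzVVAAAAiIiIiIiIiDMzMzMzMzMzMzMzMzMzMzMzMzMwVVUAAACIiIiIiIgiMzMzMzMzMzMzMzMzMzMzMzMzAABVUAAAAIiIiIiCIiIzMzMzMzMzMzMzMzMzMzMzMwAABVVQAAACiIiIIiIiIjMzMzMzMzMzMzMzMzMzMwAAAAAFVVAAAAIiIiIiIiIiMzMzMzMzMzMzMzMzMzMwAAAAAFVVUAAAAiIiIiIiIiIzMzMzMzMzMzMzMzMzMAAAAAAAVVVVUAAiIiIiIiIiIjN3d3d3d3czMzMzMzMAAAAAAABVVVVVUCIiIiIiIiIiN3d3d3d3d3MzMzMzMAAAAAAAAFVVVVVSIiIiIiIiIiJ3d3d3d3d3d3czM3dwAAAAAAAAVVVVVVIiIiIiIiIiInd3d3d3d3d3d3d3d3cAAAAAAAVVVVVVUiIiIiIiIiIid3d3d3d3d3d3d3d3eQAAAAAADMVVVVVSIiIiIiIiIiJ3d3d3eZl3d3d3d3mZAAAAAAzMxVVVVSIiIiIiIiIiInd3d3eZmZl3d5mZmZkAAAAMzMxVVVVSIiIiIiIiIiIid3d3d5mZmZmZmZmZnMzAAMzMxVVVVSIiIiIiIiIiIiJ3d3d3mZmZmZmZmZzMzMzMzMxVVVVSIiIiIiIiIiIiInd3d3eZmZmZmZmZzMzMzMzMxVVVVSIiIiIiIiIiIiIid3d3eZmZmZmZmczMzMzMxVVVVVVfIiIiIiIiIiIiIiJ3d3d3mZmZmZmczMzMVVVVVVVVX///IiIiIiIiIiIiInd3d3eZmZmZnMzMxVVVVVVVVVVf///yIiIiIiIiIiIid3d3d5mZmZmczMzFVVVVVVVVVf////8iIiIiIiIiIiJ3d3d3mZmZmczMzMVVVVVVVVVV//////IiIiIiIiIiInd3d3eZmZmZzMzMzFVVVVVVVVX///////IiIiIiIiIil3d3eZmZmZnMzMzMxVVVVVVVVV///////yIiIiIiIiKZmZmZmZmZmczMzMzFVVVVVVVVX///////IiIiIiIiIpmZmZmZmZmZzMzMzMVVVVVVVVVf//////8iIiIiIiIimZmZmZmZmczMzMzMxVVVVVVVVV//////8iIiIiIiIiKZmZmZmZnMzMzMzMzFVVVVVVVVX/////8iIiIiIiIiIpmZmZmZmczMzMzMzMVVVVVVVVVf/////yIiIiIiIiIi"/>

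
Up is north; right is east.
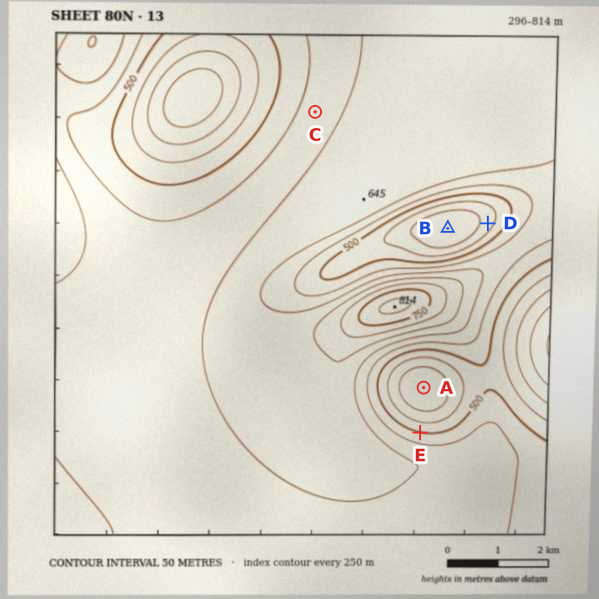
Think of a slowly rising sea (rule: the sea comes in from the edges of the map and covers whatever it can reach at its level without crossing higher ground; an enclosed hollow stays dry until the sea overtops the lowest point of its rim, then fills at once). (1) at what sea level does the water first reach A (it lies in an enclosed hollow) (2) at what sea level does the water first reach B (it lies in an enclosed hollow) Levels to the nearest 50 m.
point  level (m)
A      500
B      550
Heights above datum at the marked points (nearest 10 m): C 570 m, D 430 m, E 500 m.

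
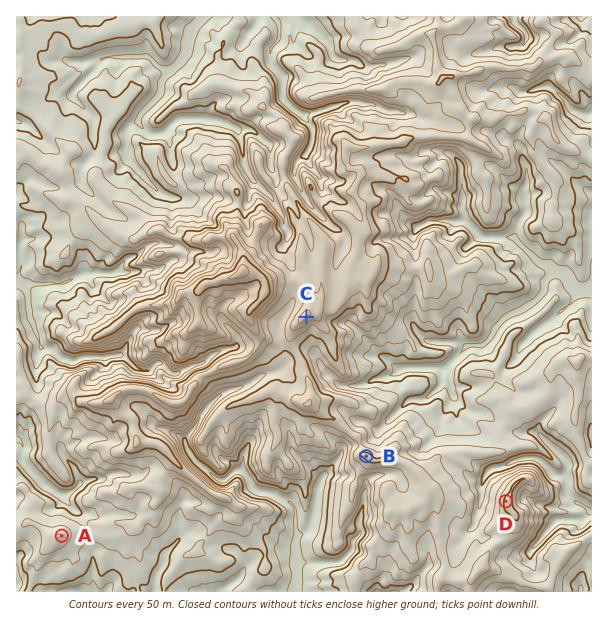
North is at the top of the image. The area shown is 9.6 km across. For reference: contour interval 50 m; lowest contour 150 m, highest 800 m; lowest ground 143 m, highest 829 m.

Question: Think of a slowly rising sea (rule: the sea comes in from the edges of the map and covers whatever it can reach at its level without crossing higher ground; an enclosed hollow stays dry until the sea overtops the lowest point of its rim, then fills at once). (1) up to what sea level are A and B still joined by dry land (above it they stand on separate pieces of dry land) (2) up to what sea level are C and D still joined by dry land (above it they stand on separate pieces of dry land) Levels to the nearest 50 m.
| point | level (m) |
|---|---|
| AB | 300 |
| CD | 400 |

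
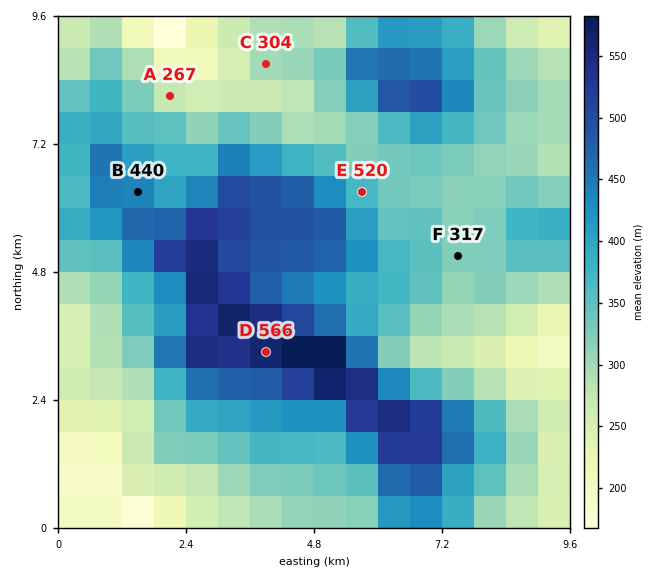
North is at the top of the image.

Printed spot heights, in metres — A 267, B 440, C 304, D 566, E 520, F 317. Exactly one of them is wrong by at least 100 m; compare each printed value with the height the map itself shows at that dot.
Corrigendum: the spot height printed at E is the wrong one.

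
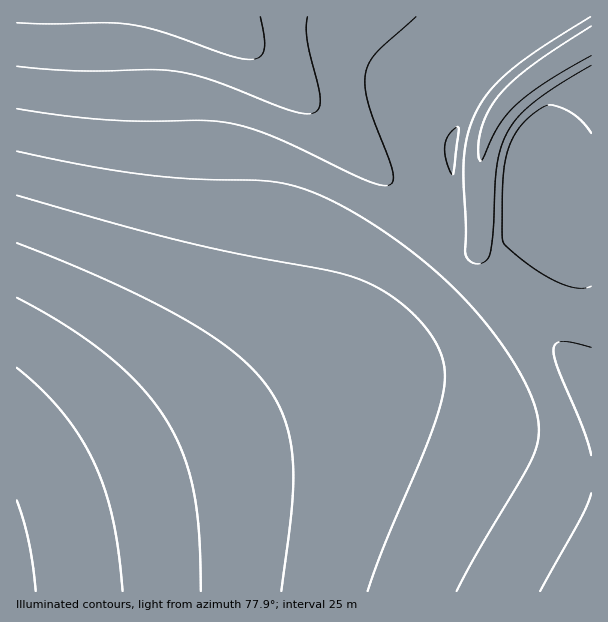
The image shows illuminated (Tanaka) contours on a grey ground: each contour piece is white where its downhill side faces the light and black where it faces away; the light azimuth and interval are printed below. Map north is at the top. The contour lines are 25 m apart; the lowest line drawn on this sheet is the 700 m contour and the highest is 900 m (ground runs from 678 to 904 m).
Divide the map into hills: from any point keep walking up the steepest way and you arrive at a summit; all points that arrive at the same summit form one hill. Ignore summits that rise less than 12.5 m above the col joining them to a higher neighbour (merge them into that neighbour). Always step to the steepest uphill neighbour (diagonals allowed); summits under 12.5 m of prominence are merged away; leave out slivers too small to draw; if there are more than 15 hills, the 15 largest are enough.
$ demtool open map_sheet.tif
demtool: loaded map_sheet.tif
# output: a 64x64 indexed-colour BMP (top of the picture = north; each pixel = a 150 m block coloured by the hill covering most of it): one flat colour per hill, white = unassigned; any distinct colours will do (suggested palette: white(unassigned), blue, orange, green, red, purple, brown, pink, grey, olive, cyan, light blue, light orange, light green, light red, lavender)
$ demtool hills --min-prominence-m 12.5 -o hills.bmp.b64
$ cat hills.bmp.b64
<image width="64" height="64" href="data:image/bmp;base64,Qk12CAAAAAAAAHYAAAAoAAAAQAAAAEAAAAABAAQAAAAAAAAIAAATCwAAEwsAABAAAAAAAAAA////ALR3HwAOf/8ALKAsACgn1gC9Z5QAS1aMAMJ34wB/f38AIr28AM++FwDox64AeLv/AIrfmACWmP8A1bDFABERERERERERERERERERERERERERERERERERERERERERERERERERERERERERERERERERERERERERERERERERERERERERERERERERERERERERERERERERERERERERERERERERERERERERERERERERERERERERERERERERERERERERERERERERERERERERERERERERERERERERERERERERERERERERERERERERERERERERERERERERERERERERERERERERERERERERERERERERERERERERERERERERERERERERERERERERERERERERERERERERERERERERERERERERERERERERERERERERERERERERERERERERERERERERERERERERERERERERERERERERERERERERERERERERERERERERERERERERERERERERERERERERERERERERERERERERERERERERERERERERERERERERERERERERERERERERERERERERERERERERERERERERERERERERERERERERERERERERERERERERERERERERERERERERERERERERERERERERERERERERERERERERERERERERERERERERERERERERERERERERERERERERERERERERERERERERERERERERERERERERERERERERERERERERERERERERERERERERERERERERERERERERERERERERERERERERERERERERERERERERERERERERERERERERERERERERERERERERERERERERERERERERERERERERERERERERERERERERERERERERERERERERERERERERERERERERERERERERERERERERERERERERERERERERERERERERERERERERERERERERERERERERERERERERERERERERERERERERERERERERERERERERERERERERERERERERERERERERERERERERERERERERERERERERERERERERERERERERERERERERERERERERERERERERERERERETERERERERERERERERERERERERERERERERERERERERETMRERERERERERERERERERERERERERERERERERERERETMxERERERERERERERERERERERERERERERERERERERETMzERERERERERERERERERERERERERERERERERERERETMzMRERERERERERERERERERERERERERERERERERERETMzMxERERERERERERERERERERERERERERERERERERETMzMzERERERERERERERERERERERERERERERERERERETMzMzMRERERERERERERERERERERERERERERERERERETMzMzMxERERERERERERERERERERERERERERERERERETMzMzMzERERERERERERERERERERERERERERERERERETMzMzMzMRERERERERERERERERERERERERERERERERETMzMzMzMxERERERERERERERERERERERERERERERERERMzMzMzMzERERERERERERERERERERERERERERERERERMzMzMzMzMREREREREREREREREREREREREREREREREREzMzMzMzMxERERERERERERERERERERERERERERERESIiMzMzMzMzERERERERERERERERERERERERERERERESIiIzMzMzMzMRERERERERERERERERERERERERERERESIiIjMzMzMzMxERERERERERERERERERERERERERERESIiIiMzMzMzMzERERERERERERERERERERERERERERESIiIiIzMzMzMzMRERERERERERERERERERERERERERESIiIiIjMzMzMzMxERERERERERERERERERERERERERESIiIiIiMzMzMzMzERERERERERERERERERERERERERESIiIiIiIzMzMzMzMRERERERERERERERERERERERERESIiIiIiIjMzMzMzMxERERERERERERERERERERERERESIiIiIiIiMzMzMzMzERERERERERERERERERERERERESIiIiIiIiIzMzMzMzMRERERERERERERERERERERERESIiIiIiIiIjMzMzMzMxEREREREREREREREREREREREiIiIiIiIiIiIzMzMzMzEREREREREREREREREREREREiIiIiIiIiIiIjMzMzMzMREREREREREREREREREREREiIiIiIiIiIiIiIzMzMzMxEREREREREREREREREREREiIiIiIiIiIiIiIjMzMzMzEREREREREREREREREREREiIiIiIiIiIiIiIiIzMzMzMREREREREREREREREREREiIiIiIiIiIiIiIiIiIzMzMxEREREREREREREREREREiIiIiIiIiIiIiIiIiIiMzMzEREREREREREREREREREiIiIiIiIiIiIiIiIiIiIjMzMREREREREREREREREREiIiIiIiIiIiIiIiIiIiIiIjMxEREREREREREREREREiIiIiIiIiIiIiIiIiIiIiIiIjEREREREREREREREREiIiIiIiIiIiIiIiIiIiIiIiIiIREREREREREREREREiIiIiIiIiIiIiIiIiIiIiIiIiIhEREREREREREREREiIiIiIiIiIiIiIiIiIiIiIiIiIi"/>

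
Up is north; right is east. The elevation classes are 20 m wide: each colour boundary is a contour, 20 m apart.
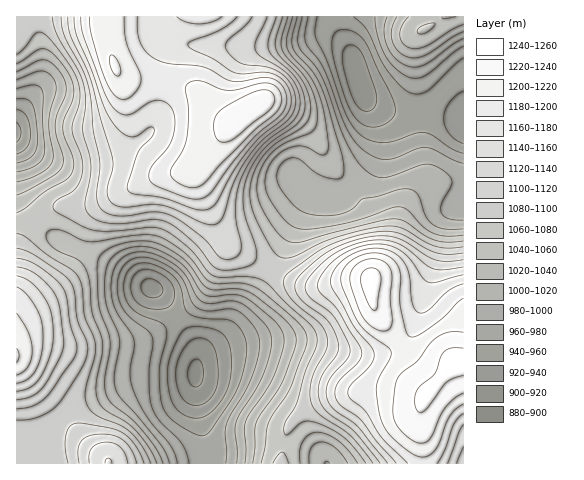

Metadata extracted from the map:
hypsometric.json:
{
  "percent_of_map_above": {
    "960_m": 89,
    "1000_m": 79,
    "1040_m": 65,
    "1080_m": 51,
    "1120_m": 37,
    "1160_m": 26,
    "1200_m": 12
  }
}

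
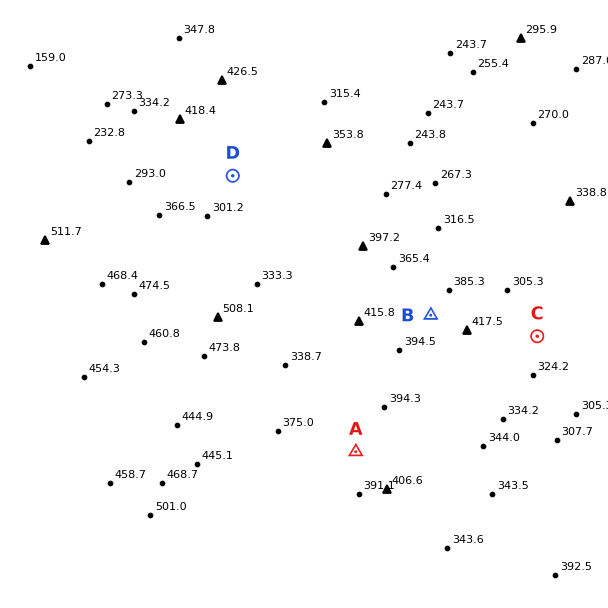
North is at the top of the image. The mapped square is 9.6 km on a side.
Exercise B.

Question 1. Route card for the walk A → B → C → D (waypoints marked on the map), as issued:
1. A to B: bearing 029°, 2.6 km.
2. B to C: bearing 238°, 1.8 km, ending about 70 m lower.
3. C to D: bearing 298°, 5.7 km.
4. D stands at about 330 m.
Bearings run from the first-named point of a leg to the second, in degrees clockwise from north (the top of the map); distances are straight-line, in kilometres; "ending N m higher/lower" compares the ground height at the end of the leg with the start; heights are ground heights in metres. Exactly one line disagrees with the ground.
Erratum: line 2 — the bearing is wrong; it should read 101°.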